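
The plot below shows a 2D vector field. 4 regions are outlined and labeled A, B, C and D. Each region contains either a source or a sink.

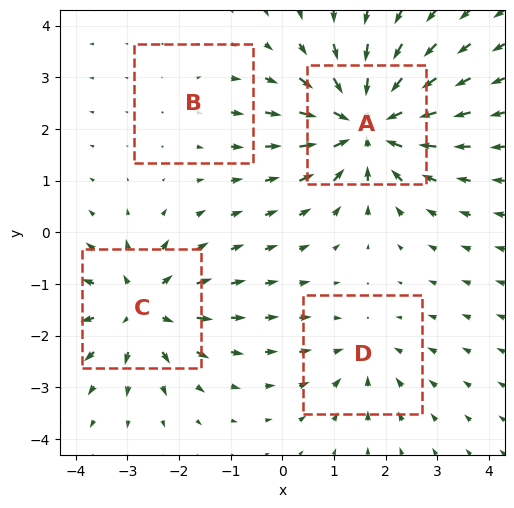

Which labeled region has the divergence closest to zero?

B

Divergence at each region's feature centre — A: about -8, B: about +2, C: about +6, D: about -3. Region B is closest to zero.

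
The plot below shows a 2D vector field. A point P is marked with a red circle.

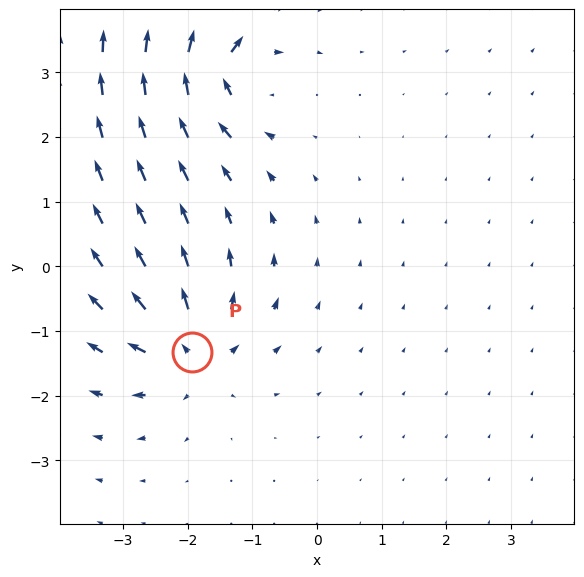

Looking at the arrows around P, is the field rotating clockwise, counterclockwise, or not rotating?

Near P at (-1.9, -1.3) the arrows show no circulation. The curl there is ≈0.

not rotating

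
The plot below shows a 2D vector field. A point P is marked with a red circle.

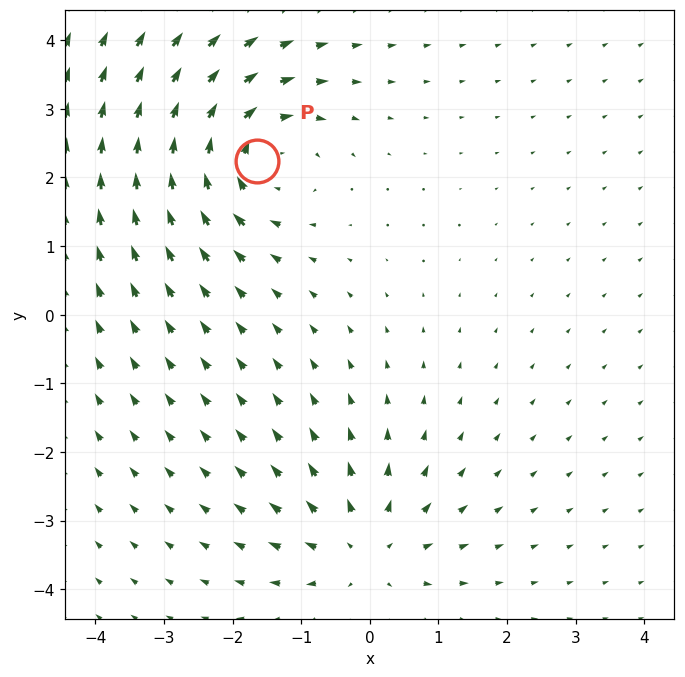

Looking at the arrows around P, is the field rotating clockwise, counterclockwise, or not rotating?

clockwise

Near P at (-1.6, 2.2) the arrows circulate clockwise. The curl (z-component) there is about -5; negative curl means clockwise rotation.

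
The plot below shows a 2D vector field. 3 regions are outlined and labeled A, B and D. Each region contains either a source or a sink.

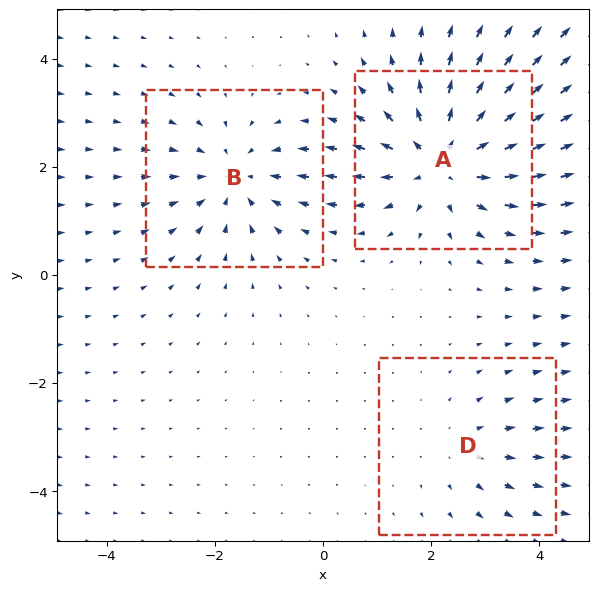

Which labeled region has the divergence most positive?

Divergence at each region's feature centre — A: about +4, B: about -3, D: about +2. Region A is most positive.

A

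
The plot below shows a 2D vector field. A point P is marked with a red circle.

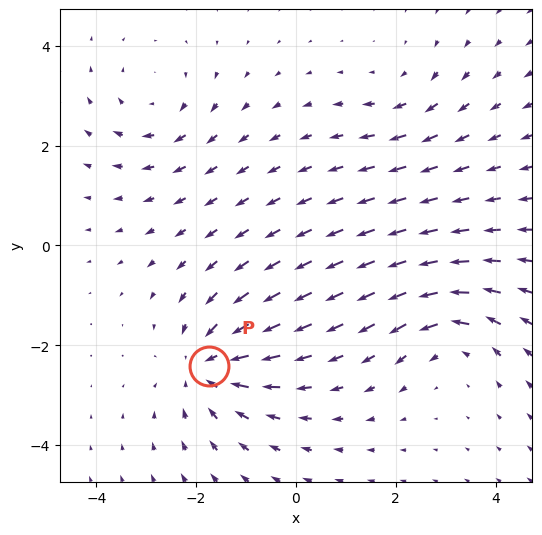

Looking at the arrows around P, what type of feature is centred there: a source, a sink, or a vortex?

sink

At P (-1.7, -2.4) the arrows converge inward. Divergence about -5, curl ≈0 — negative divergence with near-zero curl is a sink.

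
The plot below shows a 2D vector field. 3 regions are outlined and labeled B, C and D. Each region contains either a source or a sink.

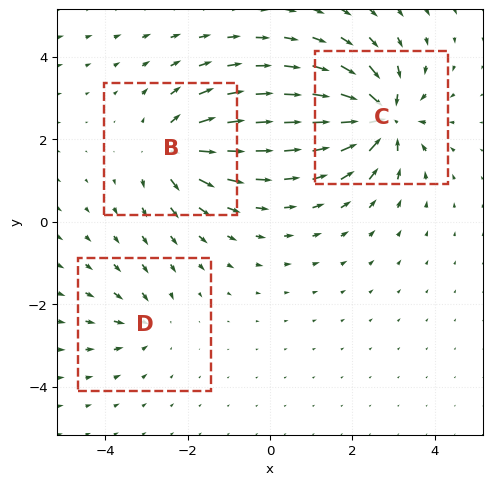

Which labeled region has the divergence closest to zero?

D

Divergence at each region's feature centre — B: about +4, C: about -6, D: about -2. Region D is closest to zero.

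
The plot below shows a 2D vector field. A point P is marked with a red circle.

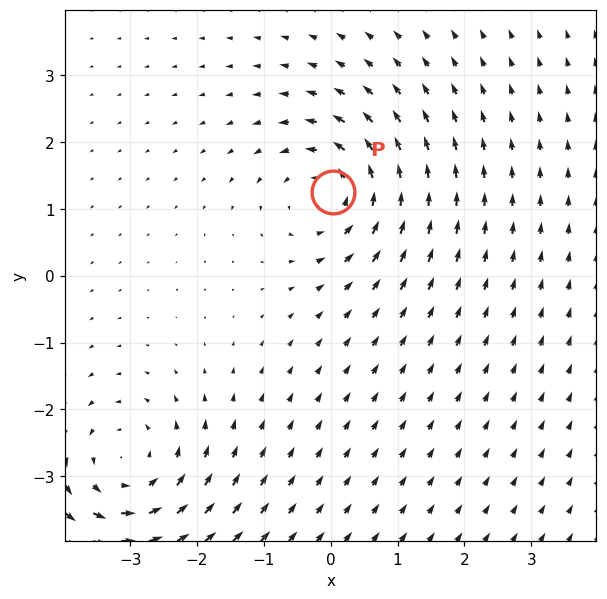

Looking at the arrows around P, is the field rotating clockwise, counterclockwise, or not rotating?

Near P at (0.0, 1.3) the arrows circulate counterclockwise. The curl (z-component) there is about +4; positive curl means counterclockwise rotation.

counterclockwise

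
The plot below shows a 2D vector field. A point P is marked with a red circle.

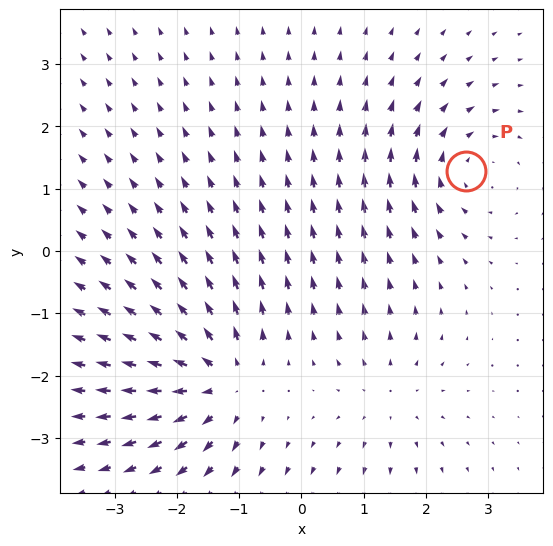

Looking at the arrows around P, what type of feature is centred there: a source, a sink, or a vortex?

At P (2.6, 1.3) the arrows circulate clockwise. Divergence ≈0, curl about -4 — near-zero divergence with nonzero curl is a vortex.

vortex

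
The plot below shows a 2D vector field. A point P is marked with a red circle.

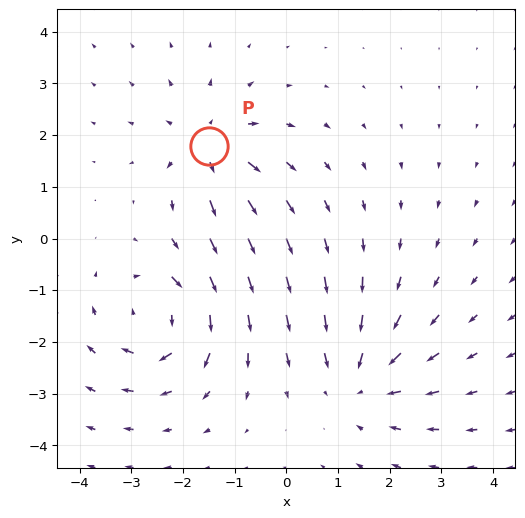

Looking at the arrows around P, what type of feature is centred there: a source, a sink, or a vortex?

At P (-1.5, 1.8) the arrows spread outward. Divergence about +4, curl ≈0 — positive divergence with near-zero curl is a source.

source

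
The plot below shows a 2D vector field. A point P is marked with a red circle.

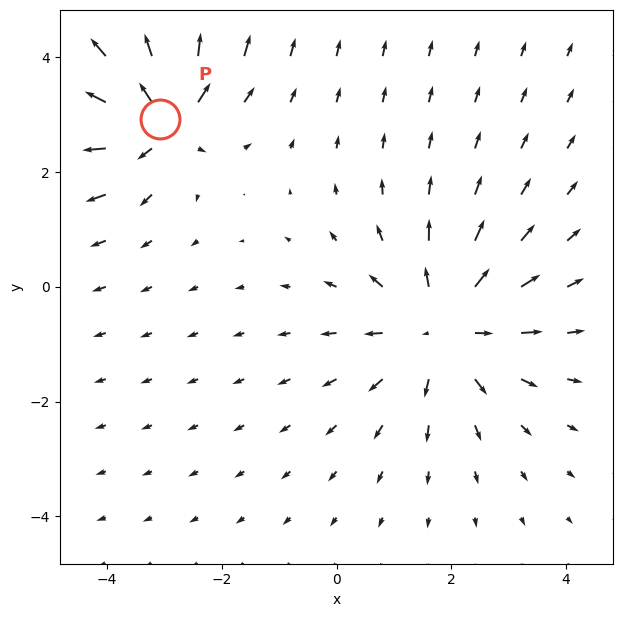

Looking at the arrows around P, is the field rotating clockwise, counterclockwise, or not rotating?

not rotating

Near P at (-3.1, 2.9) the arrows show no circulation. The curl there is ≈0.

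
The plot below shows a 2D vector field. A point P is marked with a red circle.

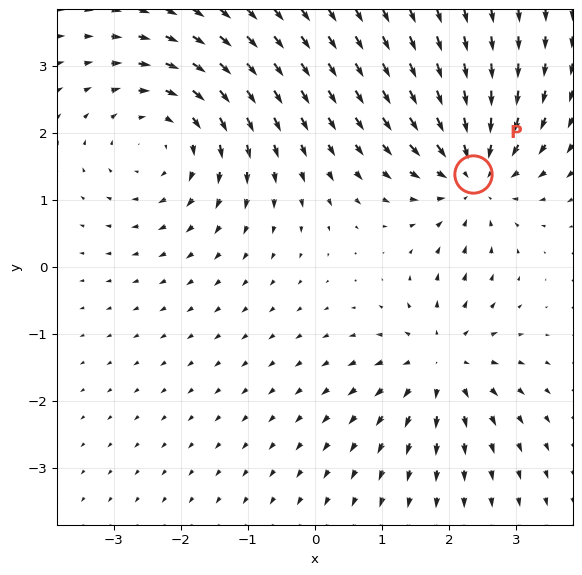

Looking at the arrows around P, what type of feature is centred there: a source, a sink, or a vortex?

At P (2.4, 1.4) the arrows converge inward. Divergence about -4, curl ≈0 — negative divergence with near-zero curl is a sink.

sink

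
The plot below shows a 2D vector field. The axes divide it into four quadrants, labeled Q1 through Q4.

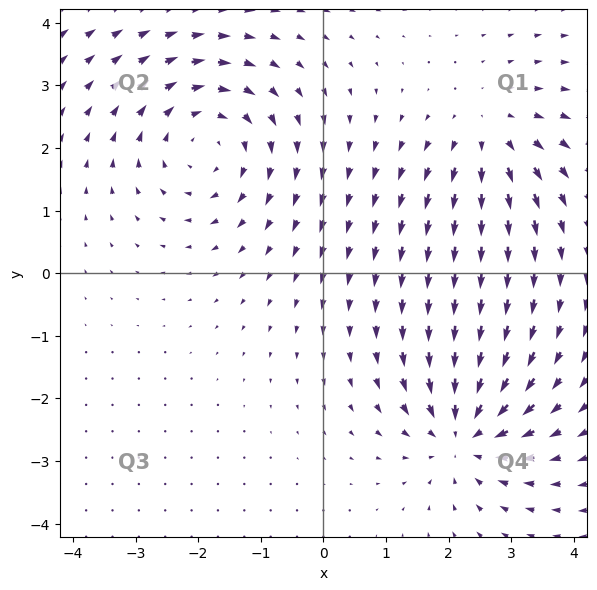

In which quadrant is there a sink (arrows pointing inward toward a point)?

The sink sits at approximately (2.2, -2.6), which lies in quadrant Q4. The divergence there is about -5, negative as expected for a sink.

Q4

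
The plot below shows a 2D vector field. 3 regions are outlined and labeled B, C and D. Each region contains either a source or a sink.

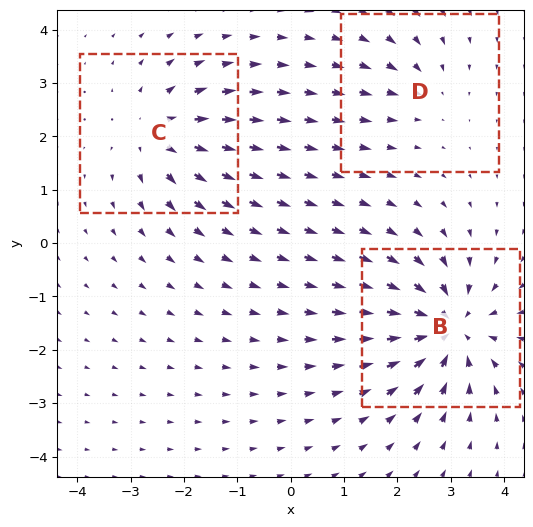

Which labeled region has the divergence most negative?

B

Divergence at each region's feature centre — B: about -6, C: about +4, D: about -2. Region B is most negative.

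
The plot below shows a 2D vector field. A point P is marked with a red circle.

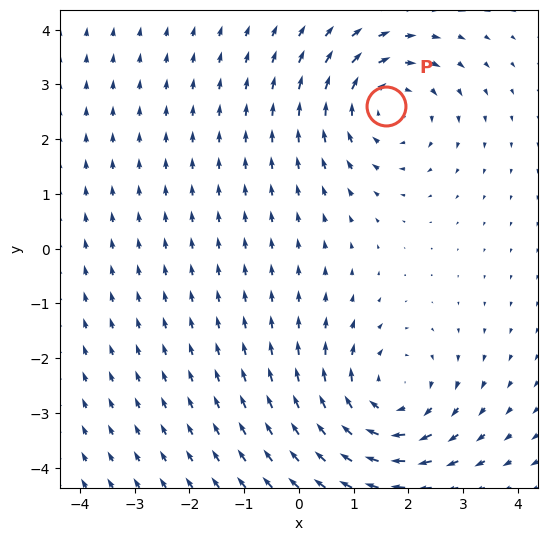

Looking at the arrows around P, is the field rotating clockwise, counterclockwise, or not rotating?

Near P at (1.6, 2.6) the arrows circulate clockwise. The curl (z-component) there is about -3; negative curl means clockwise rotation.

clockwise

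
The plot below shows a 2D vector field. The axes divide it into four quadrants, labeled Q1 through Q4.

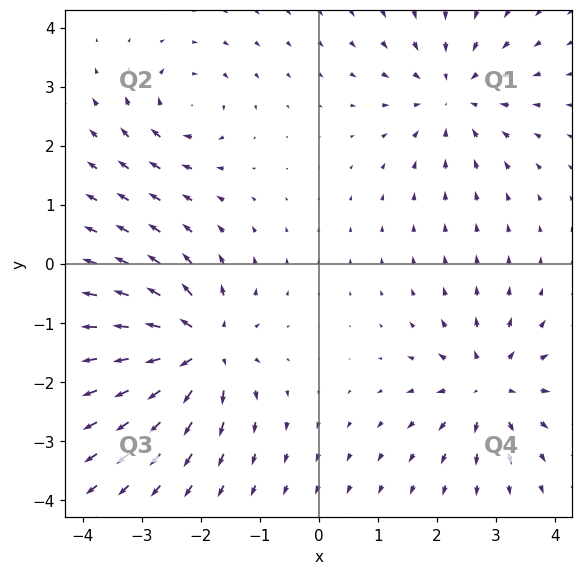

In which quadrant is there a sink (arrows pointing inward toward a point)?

The sink sits at approximately (2.3, 2.9), which lies in quadrant Q1. The divergence there is about -4, negative as expected for a sink.

Q1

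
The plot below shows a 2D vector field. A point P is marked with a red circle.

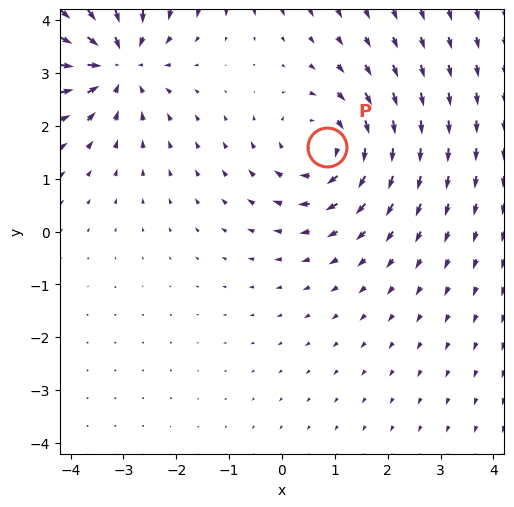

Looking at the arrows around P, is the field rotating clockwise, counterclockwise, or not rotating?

clockwise

Near P at (0.8, 1.6) the arrows circulate clockwise. The curl (z-component) there is about -3; negative curl means clockwise rotation.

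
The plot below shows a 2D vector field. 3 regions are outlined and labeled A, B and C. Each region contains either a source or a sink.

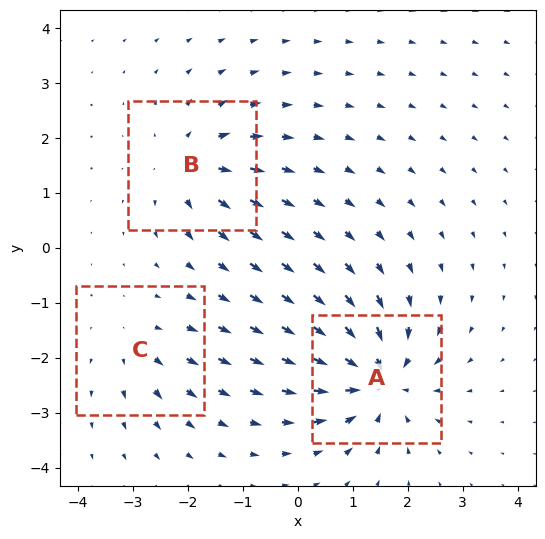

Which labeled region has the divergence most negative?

A

Divergence at each region's feature centre — A: about -6, B: about +4, C: about +2. Region A is most negative.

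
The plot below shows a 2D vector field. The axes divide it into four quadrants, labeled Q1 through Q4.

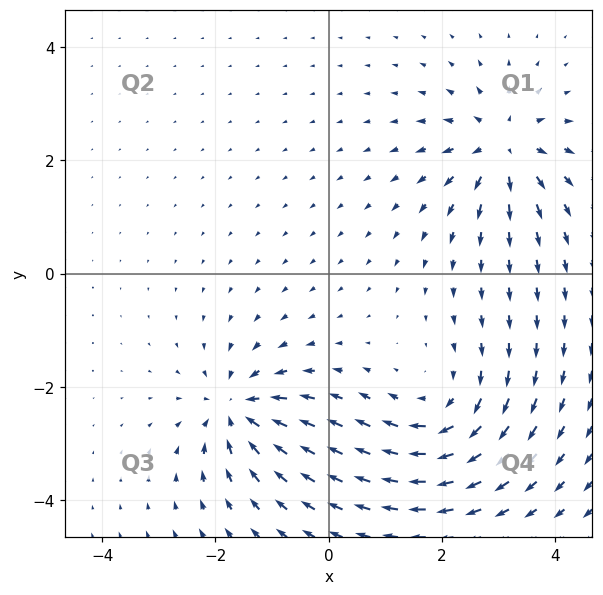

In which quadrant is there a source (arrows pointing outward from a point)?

Q1

The source sits at approximately (3.1, 2.2), which lies in quadrant Q1. The divergence there is about +6, positive as expected for a source.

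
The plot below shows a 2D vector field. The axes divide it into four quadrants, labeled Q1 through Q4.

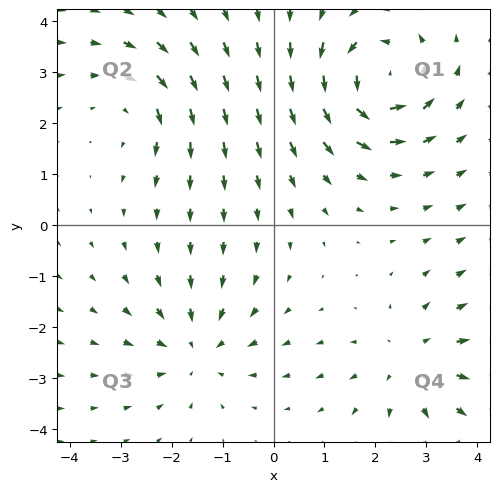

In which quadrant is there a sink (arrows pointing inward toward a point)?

Q3

The sink sits at approximately (-1.5, -2.4), which lies in quadrant Q3. The divergence there is about -4, negative as expected for a sink.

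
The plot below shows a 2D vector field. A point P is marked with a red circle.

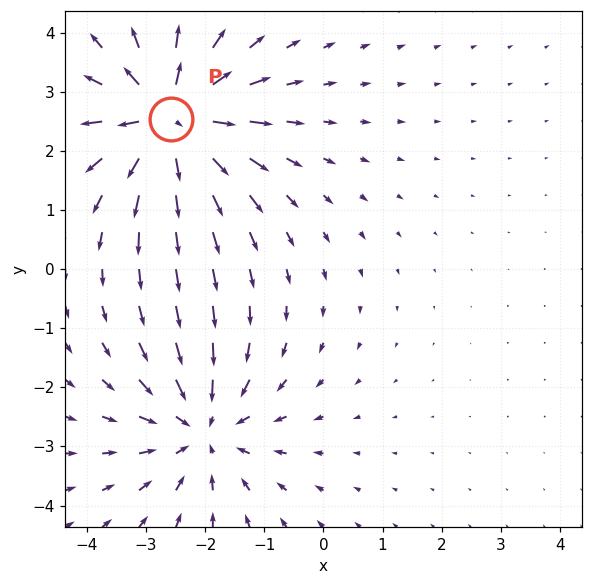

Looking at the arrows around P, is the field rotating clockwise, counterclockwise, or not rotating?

Near P at (-2.6, 2.5) the arrows show no circulation. The curl there is ≈0.

not rotating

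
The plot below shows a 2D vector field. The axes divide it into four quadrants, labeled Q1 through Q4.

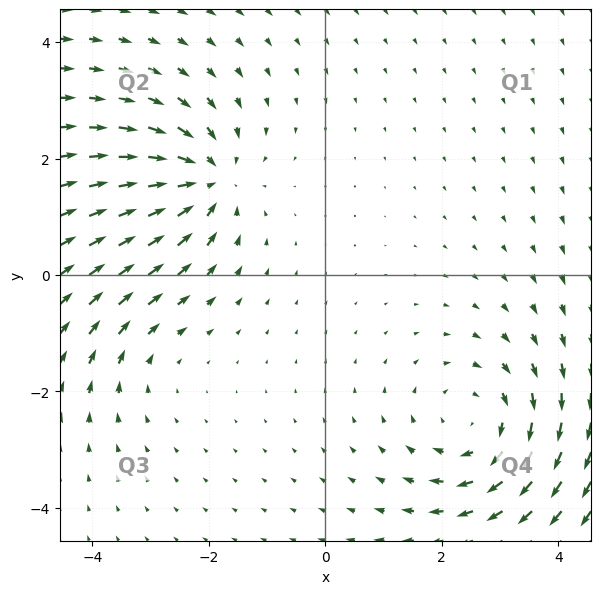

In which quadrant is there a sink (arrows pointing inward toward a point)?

Q2

The sink sits at approximately (-2.1, 1.6), which lies in quadrant Q2. The divergence there is about -5, negative as expected for a sink.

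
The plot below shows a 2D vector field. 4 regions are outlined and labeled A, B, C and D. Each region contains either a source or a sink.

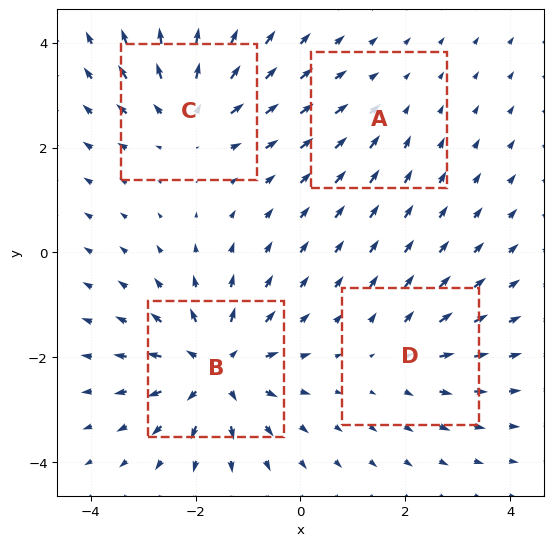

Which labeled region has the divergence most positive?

B

Divergence at each region's feature centre — A: about -2, B: about +7, C: about +5, D: about +3. Region B is most positive.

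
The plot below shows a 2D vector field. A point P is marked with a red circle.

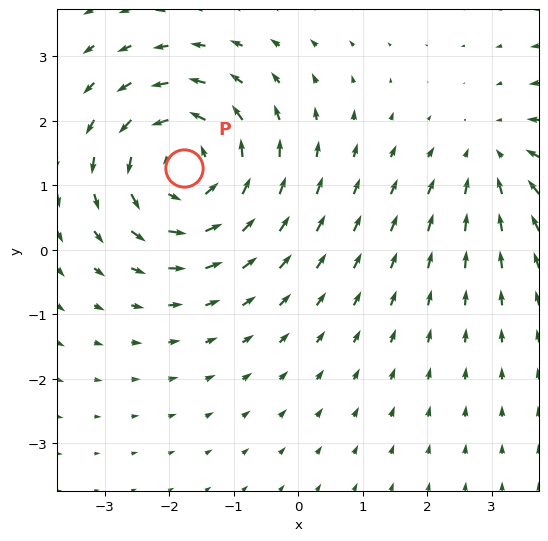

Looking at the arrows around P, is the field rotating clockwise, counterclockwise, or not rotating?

Near P at (-1.8, 1.3) the arrows circulate counterclockwise. The curl (z-component) there is about +5; positive curl means counterclockwise rotation.

counterclockwise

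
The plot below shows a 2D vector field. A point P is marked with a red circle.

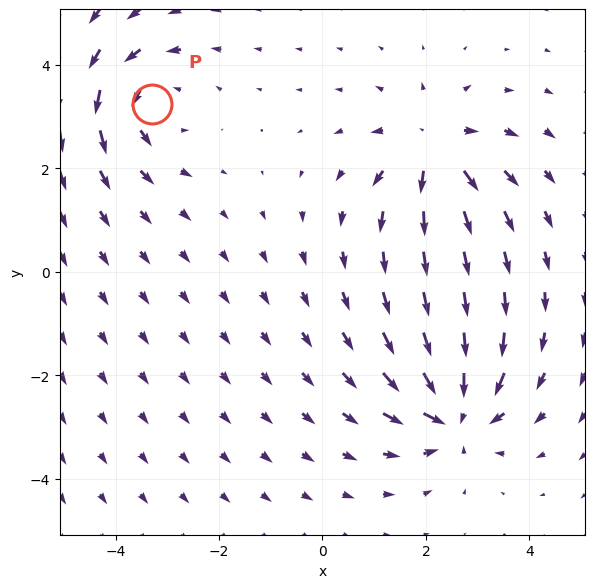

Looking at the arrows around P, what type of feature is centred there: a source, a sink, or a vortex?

At P (-3.3, 3.2) the arrows circulate counterclockwise. Divergence ≈0, curl about +3 — near-zero divergence with nonzero curl is a vortex.

vortex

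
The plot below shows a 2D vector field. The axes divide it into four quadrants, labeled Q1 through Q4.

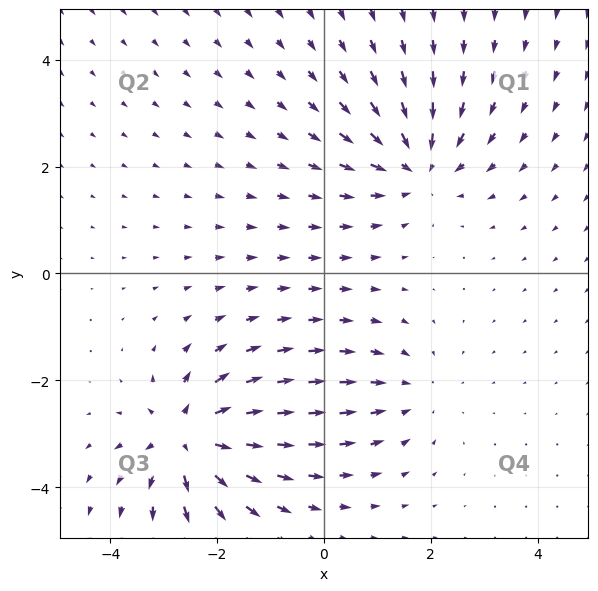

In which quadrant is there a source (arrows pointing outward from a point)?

The source sits at approximately (-2.5, -3.1), which lies in quadrant Q3. The divergence there is about +7, positive as expected for a source.

Q3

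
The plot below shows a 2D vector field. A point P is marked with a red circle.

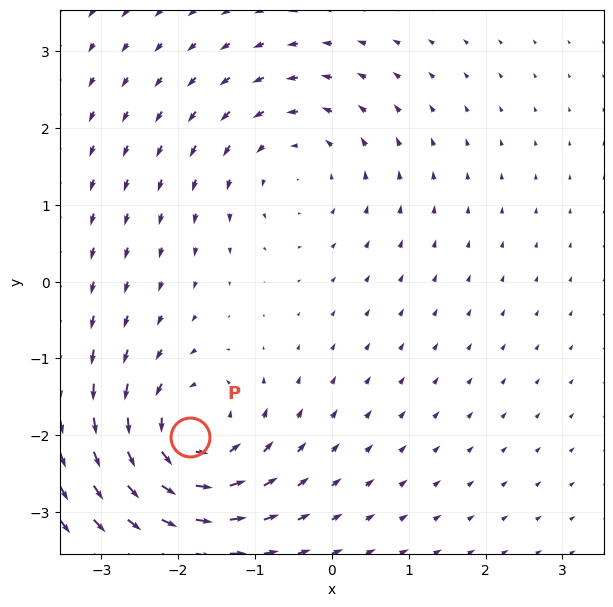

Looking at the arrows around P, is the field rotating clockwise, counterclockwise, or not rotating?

counterclockwise

Near P at (-1.9, -2.0) the arrows circulate counterclockwise. The curl (z-component) there is about +6; positive curl means counterclockwise rotation.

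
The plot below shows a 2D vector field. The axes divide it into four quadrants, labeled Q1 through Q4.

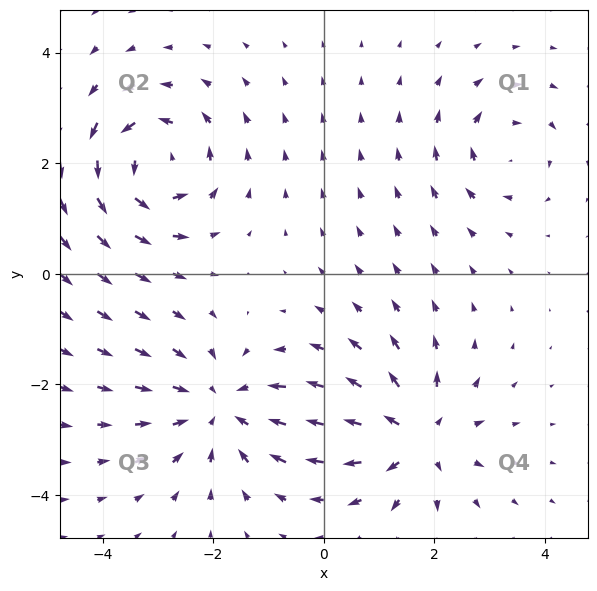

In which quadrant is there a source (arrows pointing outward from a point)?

The source sits at approximately (1.6, -2.9), which lies in quadrant Q4. The divergence there is about +5, positive as expected for a source.

Q4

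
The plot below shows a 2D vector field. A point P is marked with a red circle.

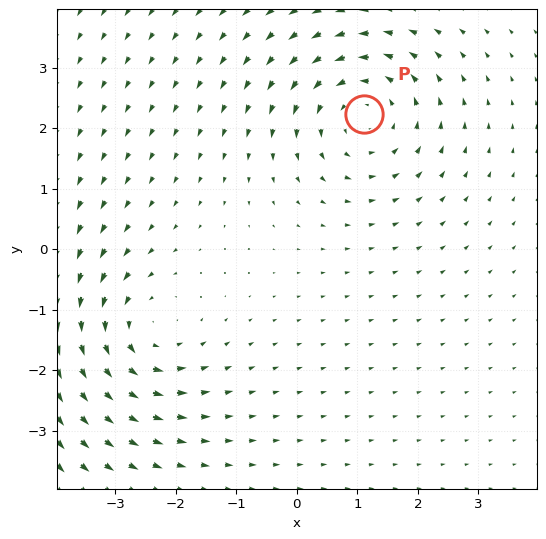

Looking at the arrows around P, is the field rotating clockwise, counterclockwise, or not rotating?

Near P at (1.1, 2.2) the arrows circulate counterclockwise. The curl (z-component) there is about +4; positive curl means counterclockwise rotation.

counterclockwise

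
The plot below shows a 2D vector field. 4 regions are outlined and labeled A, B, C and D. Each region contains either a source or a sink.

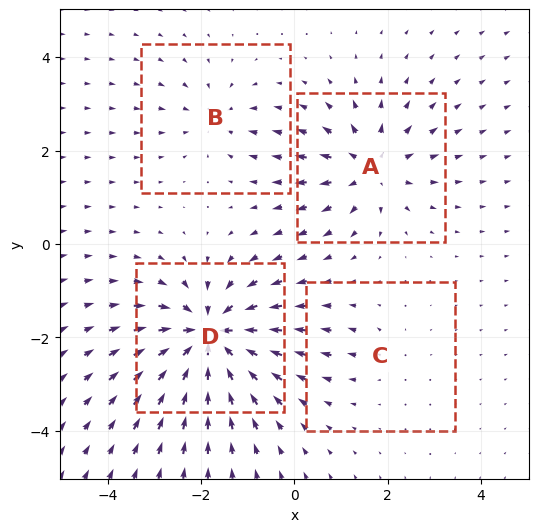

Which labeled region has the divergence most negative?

Divergence at each region's feature centre — A: about +5, B: about -3, C: about +2, D: about -8. Region D is most negative.

D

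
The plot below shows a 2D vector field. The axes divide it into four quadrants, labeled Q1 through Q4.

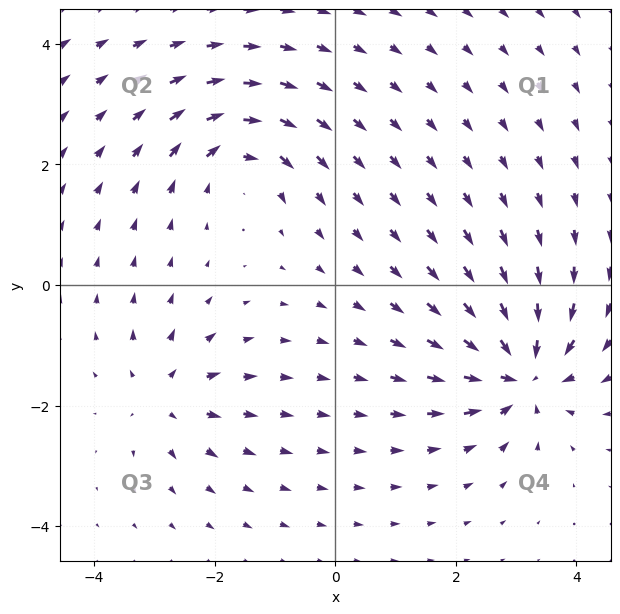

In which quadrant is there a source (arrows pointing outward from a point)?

Q3

The source sits at approximately (-2.8, -1.8), which lies in quadrant Q3. The divergence there is about +4, positive as expected for a source.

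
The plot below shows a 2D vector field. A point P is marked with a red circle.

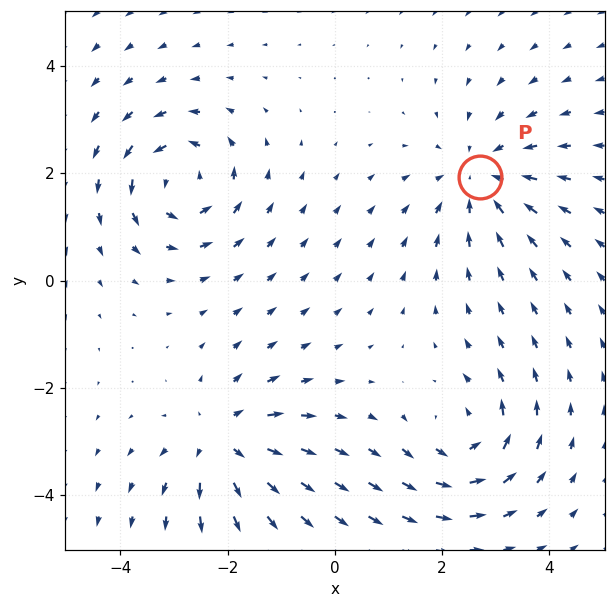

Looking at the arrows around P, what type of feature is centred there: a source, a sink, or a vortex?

sink

At P (2.7, 1.9) the arrows converge inward. Divergence about -4, curl ≈0 — negative divergence with near-zero curl is a sink.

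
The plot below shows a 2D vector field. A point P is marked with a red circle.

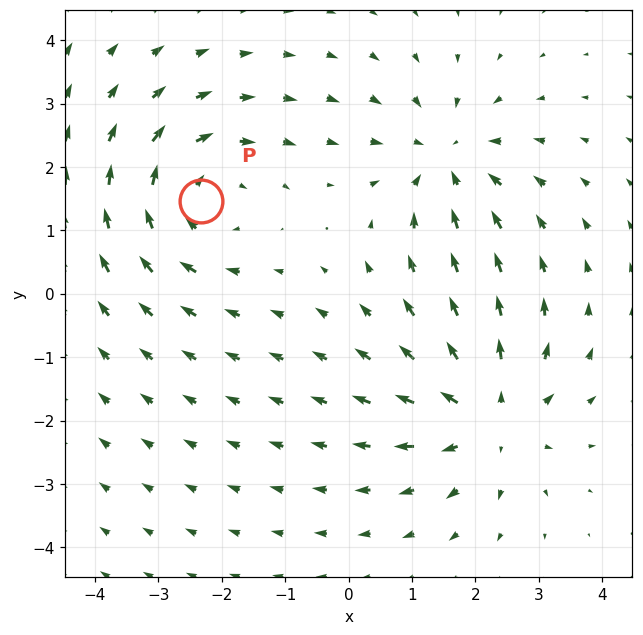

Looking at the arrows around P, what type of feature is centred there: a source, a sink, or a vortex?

At P (-2.3, 1.5) the arrows circulate clockwise. Divergence ≈0, curl about -3 — near-zero divergence with nonzero curl is a vortex.

vortex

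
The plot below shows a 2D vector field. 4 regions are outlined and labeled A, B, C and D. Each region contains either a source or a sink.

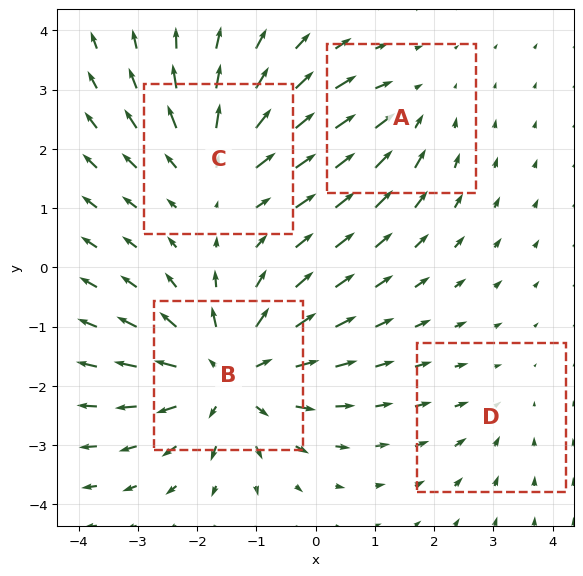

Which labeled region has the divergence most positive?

Divergence at each region's feature centre — A: about -3, B: about +6, C: about +4, D: about -2. Region B is most positive.

B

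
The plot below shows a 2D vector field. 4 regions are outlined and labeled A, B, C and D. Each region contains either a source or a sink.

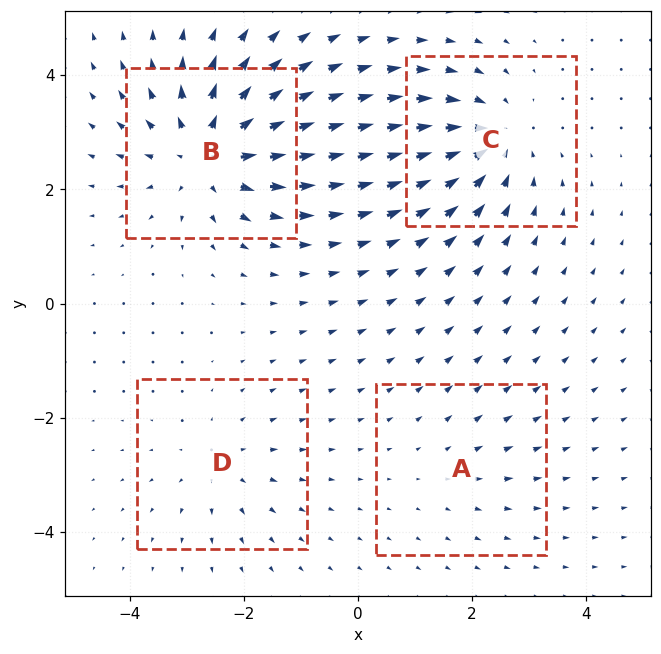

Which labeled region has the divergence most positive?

B

Divergence at each region's feature centre — A: about +2, B: about +6, C: about -5, D: about +3. Region B is most positive.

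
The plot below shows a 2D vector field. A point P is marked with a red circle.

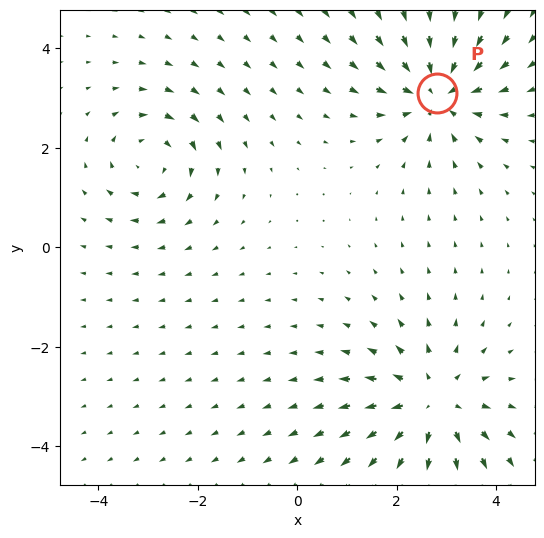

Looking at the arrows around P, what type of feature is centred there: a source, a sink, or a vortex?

sink

At P (2.8, 3.1) the arrows converge inward. Divergence about -5, curl ≈0 — negative divergence with near-zero curl is a sink.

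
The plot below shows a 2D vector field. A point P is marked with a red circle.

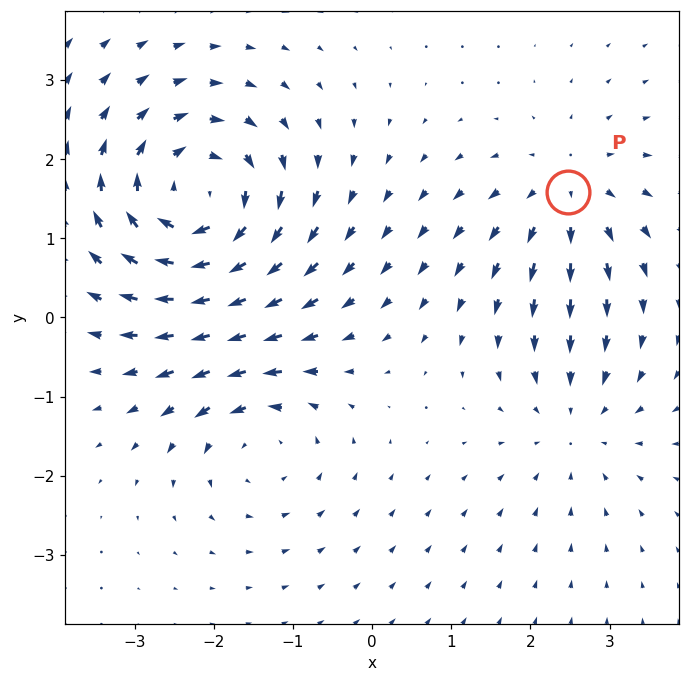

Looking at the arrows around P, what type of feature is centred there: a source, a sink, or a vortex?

source

At P (2.5, 1.6) the arrows spread outward. Divergence about +3, curl ≈0 — positive divergence with near-zero curl is a source.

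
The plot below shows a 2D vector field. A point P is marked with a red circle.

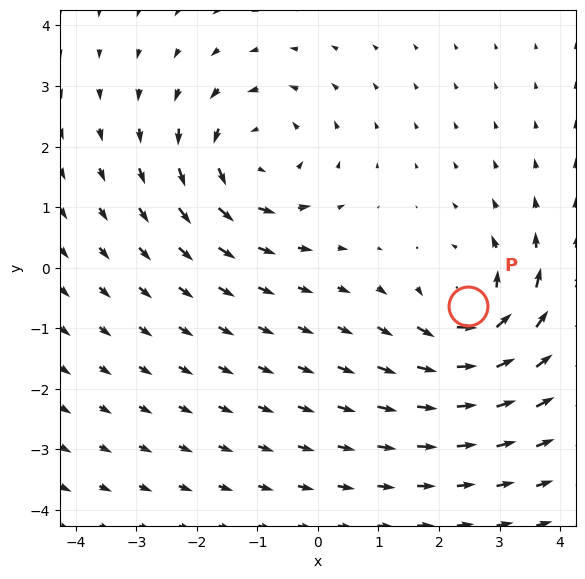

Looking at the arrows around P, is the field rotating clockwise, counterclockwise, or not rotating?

Near P at (2.5, -0.6) the arrows circulate counterclockwise. The curl (z-component) there is about +5; positive curl means counterclockwise rotation.

counterclockwise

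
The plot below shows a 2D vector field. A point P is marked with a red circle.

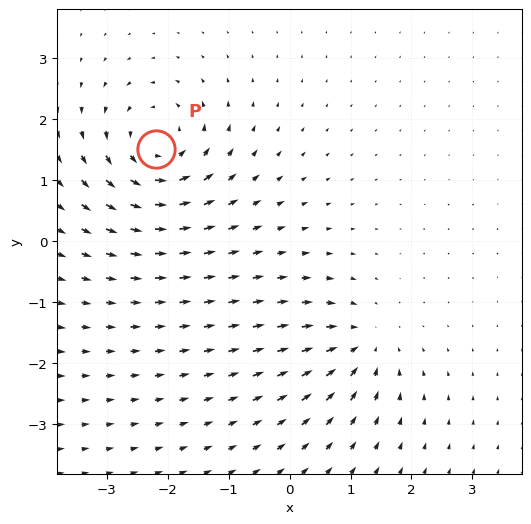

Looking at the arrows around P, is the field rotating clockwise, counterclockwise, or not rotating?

Near P at (-2.2, 1.5) the arrows circulate counterclockwise. The curl (z-component) there is about +5; positive curl means counterclockwise rotation.

counterclockwise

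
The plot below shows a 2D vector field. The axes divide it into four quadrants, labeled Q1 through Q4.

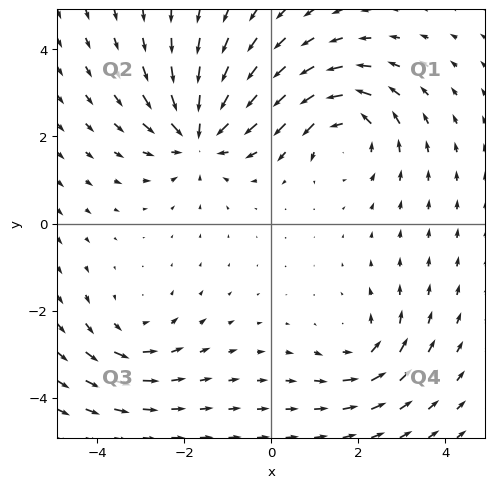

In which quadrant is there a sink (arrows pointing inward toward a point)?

The sink sits at approximately (-1.6, 2.0), which lies in quadrant Q2. The divergence there is about -5, negative as expected for a sink.

Q2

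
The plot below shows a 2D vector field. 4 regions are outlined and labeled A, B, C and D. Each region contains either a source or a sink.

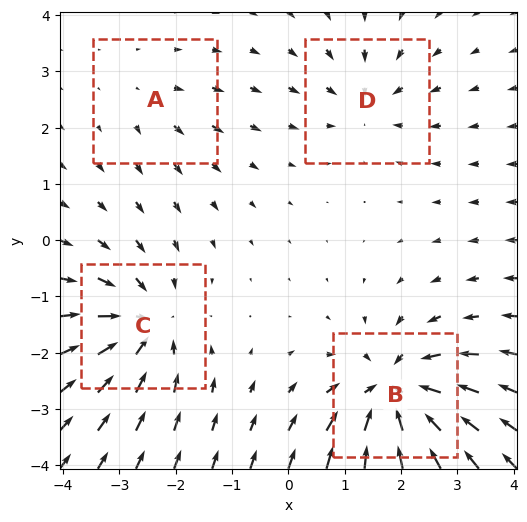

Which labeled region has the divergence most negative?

Divergence at each region's feature centre — A: about +2, B: about -8, C: about -6, D: about -4. Region B is most negative.

B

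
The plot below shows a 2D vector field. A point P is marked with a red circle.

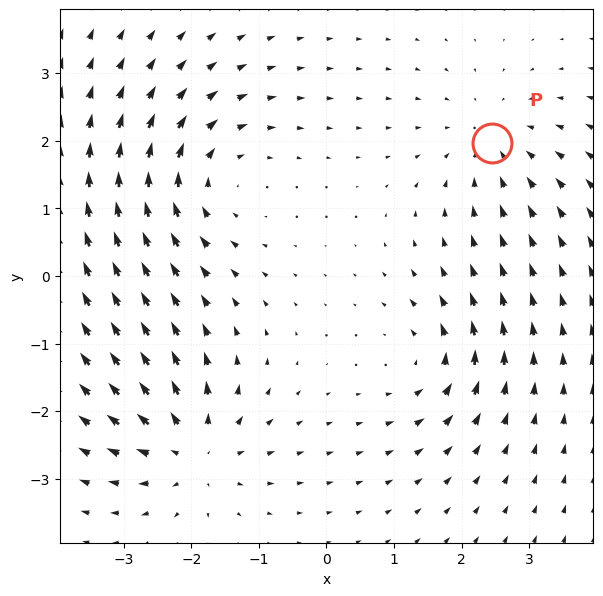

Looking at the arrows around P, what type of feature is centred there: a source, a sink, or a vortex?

sink

At P (2.4, 2.0) the arrows converge inward. Divergence about -3, curl ≈0 — negative divergence with near-zero curl is a sink.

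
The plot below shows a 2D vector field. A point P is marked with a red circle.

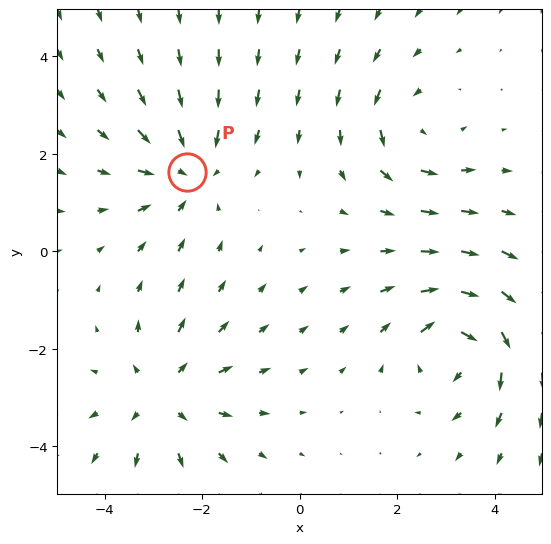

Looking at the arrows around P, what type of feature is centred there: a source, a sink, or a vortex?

At P (-2.3, 1.6) the arrows converge inward. Divergence about -3, curl ≈0 — negative divergence with near-zero curl is a sink.

sink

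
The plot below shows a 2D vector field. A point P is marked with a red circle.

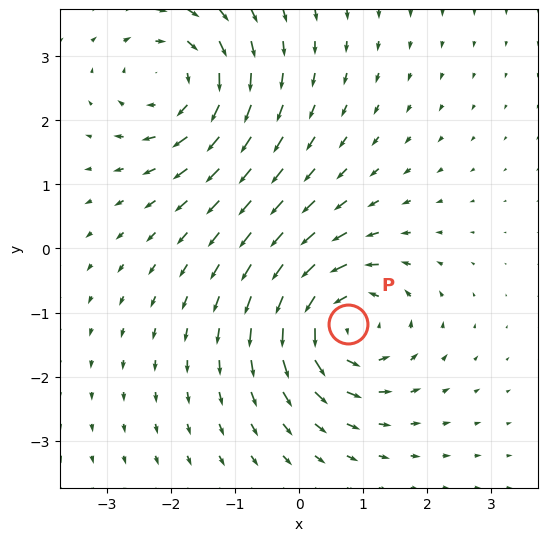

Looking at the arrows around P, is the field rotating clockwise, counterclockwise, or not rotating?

Near P at (0.8, -1.2) the arrows circulate counterclockwise. The curl (z-component) there is about +4; positive curl means counterclockwise rotation.

counterclockwise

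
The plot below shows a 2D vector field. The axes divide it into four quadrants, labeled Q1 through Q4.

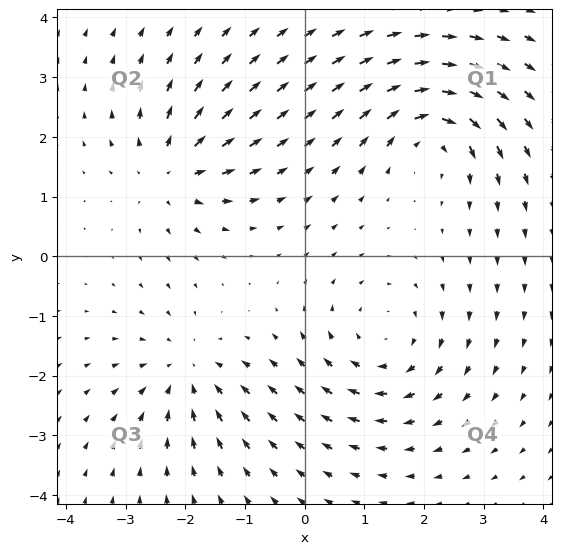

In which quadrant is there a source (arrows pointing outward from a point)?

Q2

The source sits at approximately (-2.2, 1.4), which lies in quadrant Q2. The divergence there is about +5, positive as expected for a source.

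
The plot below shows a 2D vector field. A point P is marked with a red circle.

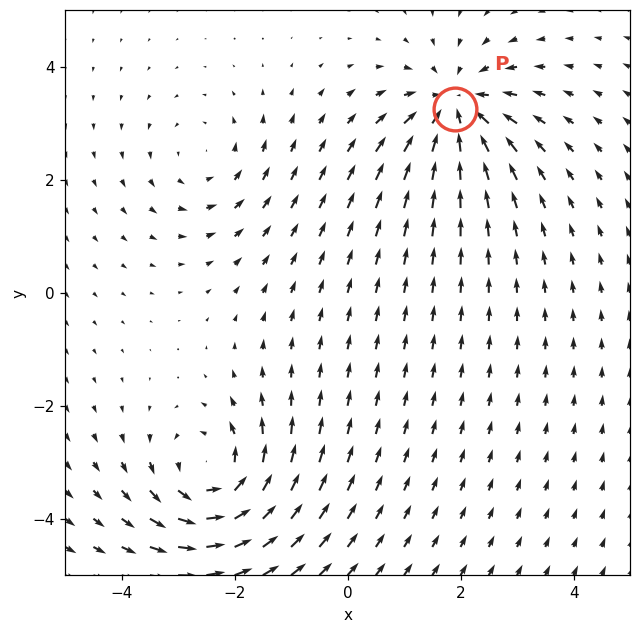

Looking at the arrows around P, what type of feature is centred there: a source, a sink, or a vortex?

At P (1.9, 3.3) the arrows converge inward. Divergence about -5, curl ≈0 — negative divergence with near-zero curl is a sink.

sink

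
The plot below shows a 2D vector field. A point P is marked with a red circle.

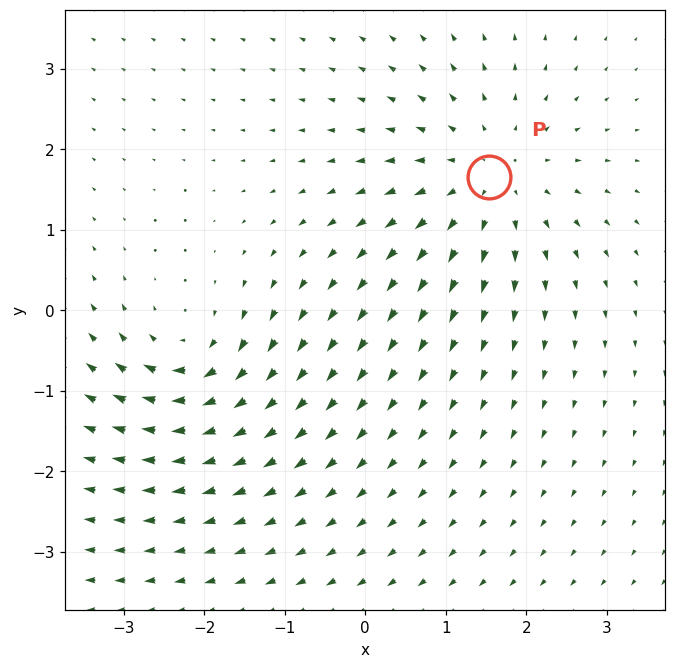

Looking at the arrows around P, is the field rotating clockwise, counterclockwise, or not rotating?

Near P at (1.5, 1.7) the arrows show no circulation. The curl there is ≈0.

not rotating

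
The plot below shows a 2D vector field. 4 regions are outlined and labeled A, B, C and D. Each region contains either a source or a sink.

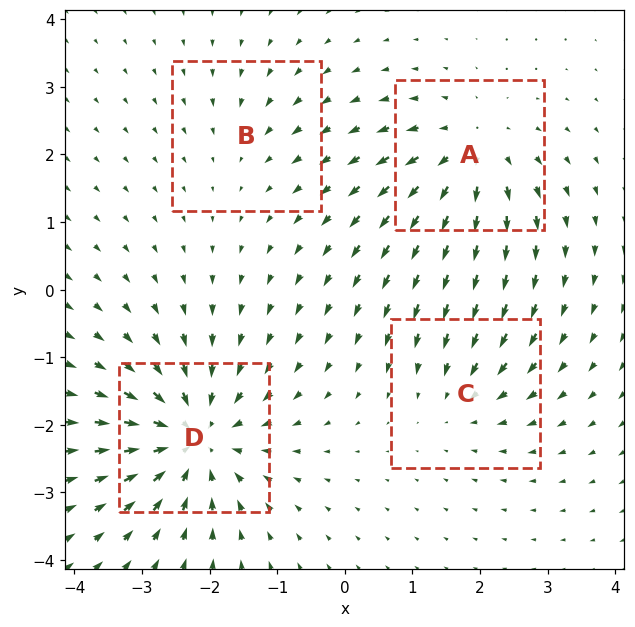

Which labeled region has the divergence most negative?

Divergence at each region's feature centre — A: about +5, B: about -2, C: about -3, D: about -7. Region D is most negative.

D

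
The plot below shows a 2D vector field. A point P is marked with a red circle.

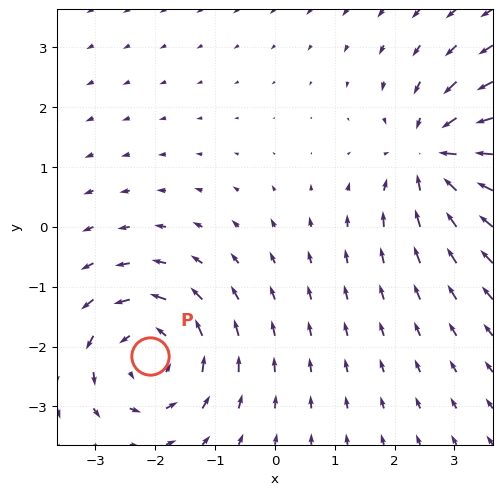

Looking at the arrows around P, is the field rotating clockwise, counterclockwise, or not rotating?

Near P at (-2.1, -2.1) the arrows circulate counterclockwise. The curl (z-component) there is about +5; positive curl means counterclockwise rotation.

counterclockwise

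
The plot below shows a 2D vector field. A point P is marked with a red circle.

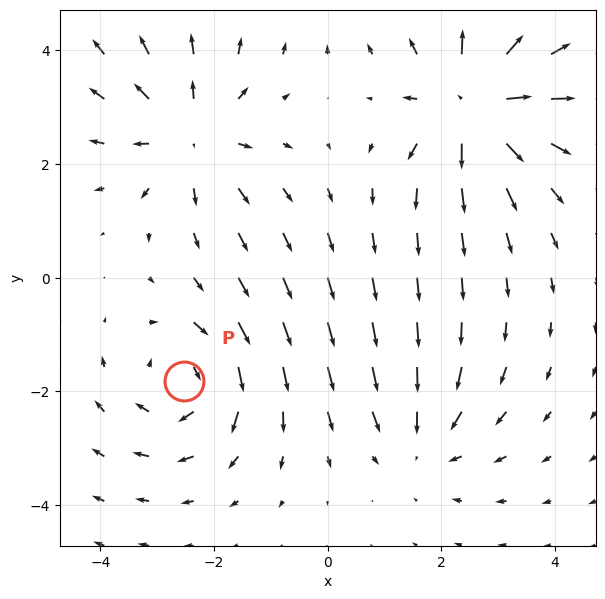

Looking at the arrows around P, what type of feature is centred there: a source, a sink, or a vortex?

vortex

At P (-2.5, -1.8) the arrows circulate clockwise. Divergence ≈0, curl about -4 — near-zero divergence with nonzero curl is a vortex.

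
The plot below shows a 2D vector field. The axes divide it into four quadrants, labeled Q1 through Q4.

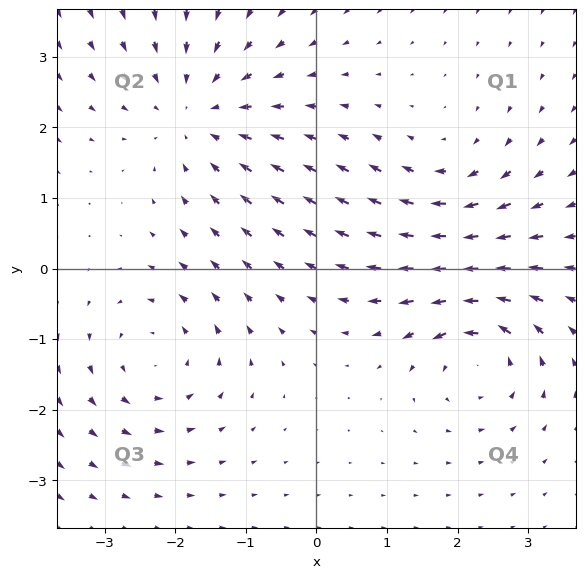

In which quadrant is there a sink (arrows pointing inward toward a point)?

Q2

The sink sits at approximately (-1.7, 2.2), which lies in quadrant Q2. The divergence there is about -4, negative as expected for a sink.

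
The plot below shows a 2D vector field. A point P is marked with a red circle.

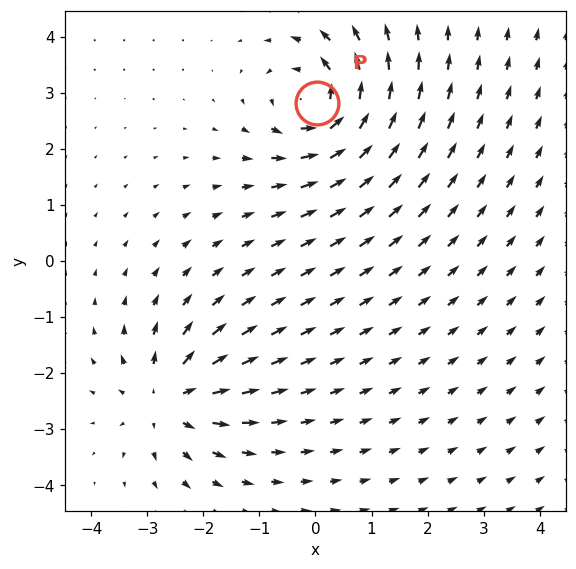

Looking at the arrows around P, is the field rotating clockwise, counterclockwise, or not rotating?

counterclockwise

Near P at (0.0, 2.8) the arrows circulate counterclockwise. The curl (z-component) there is about +6; positive curl means counterclockwise rotation.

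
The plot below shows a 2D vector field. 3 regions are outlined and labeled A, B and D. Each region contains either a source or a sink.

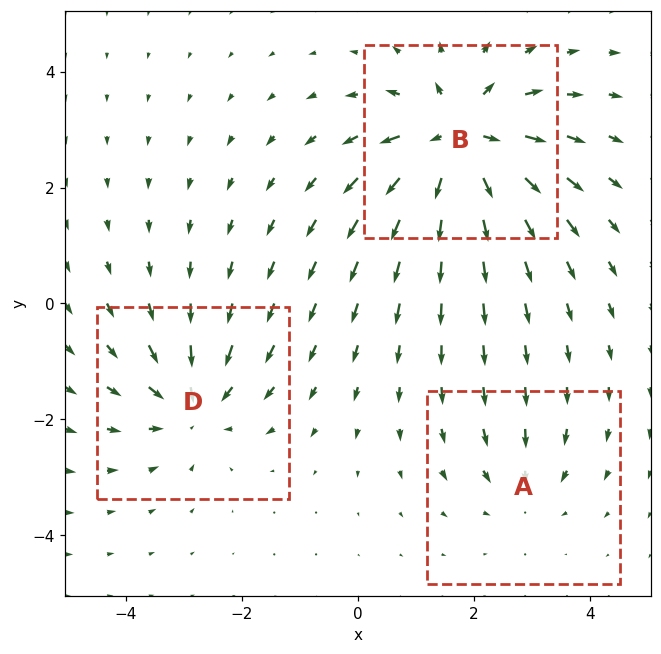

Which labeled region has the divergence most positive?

B

Divergence at each region's feature centre — A: about -2, B: about +5, D: about -3. Region B is most positive.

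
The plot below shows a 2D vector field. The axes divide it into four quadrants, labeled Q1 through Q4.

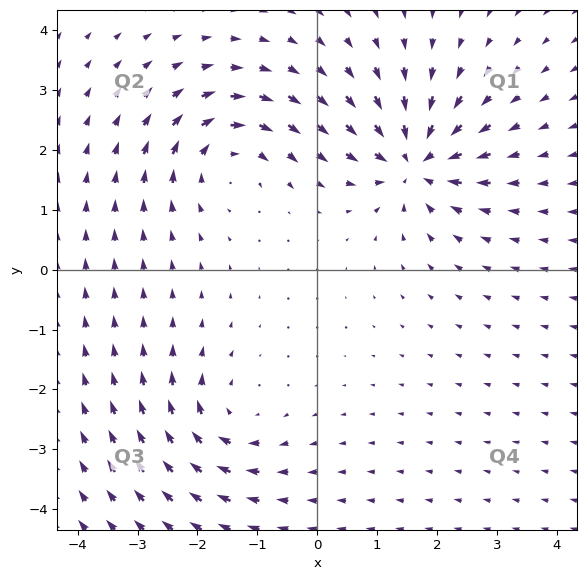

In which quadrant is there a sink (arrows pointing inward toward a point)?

Q1

The sink sits at approximately (1.6, 1.8), which lies in quadrant Q1. The divergence there is about -7, negative as expected for a sink.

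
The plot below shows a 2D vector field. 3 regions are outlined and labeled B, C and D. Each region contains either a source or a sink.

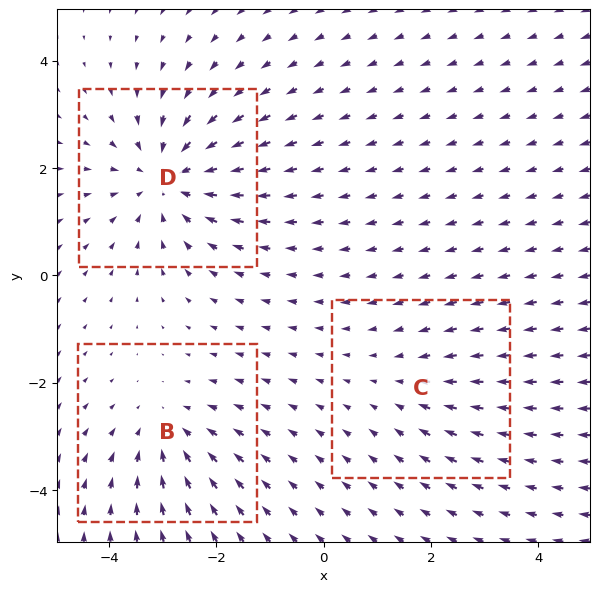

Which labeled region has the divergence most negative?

D

Divergence at each region's feature centre — B: about -3, C: about -2, D: about -4. Region D is most negative.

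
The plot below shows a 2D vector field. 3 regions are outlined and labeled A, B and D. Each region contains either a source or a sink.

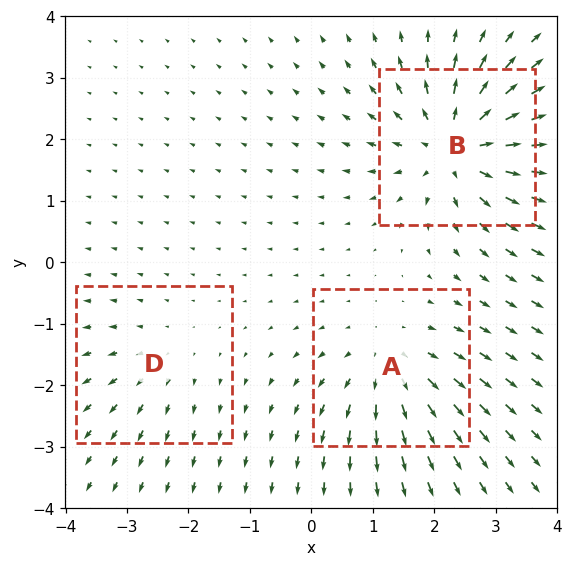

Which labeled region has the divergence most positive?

Divergence at each region's feature centre — A: about +4, B: about +6, D: about +2. Region B is most positive.

B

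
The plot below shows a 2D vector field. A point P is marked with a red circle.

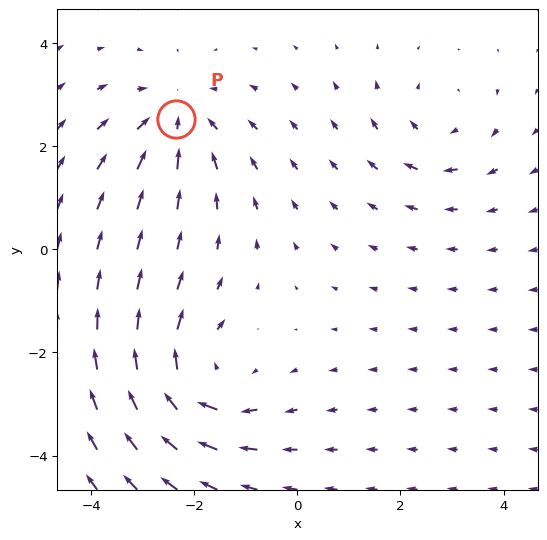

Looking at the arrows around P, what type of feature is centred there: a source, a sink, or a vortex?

At P (-2.3, 2.5) the arrows converge inward. Divergence about -4, curl ≈0 — negative divergence with near-zero curl is a sink.

sink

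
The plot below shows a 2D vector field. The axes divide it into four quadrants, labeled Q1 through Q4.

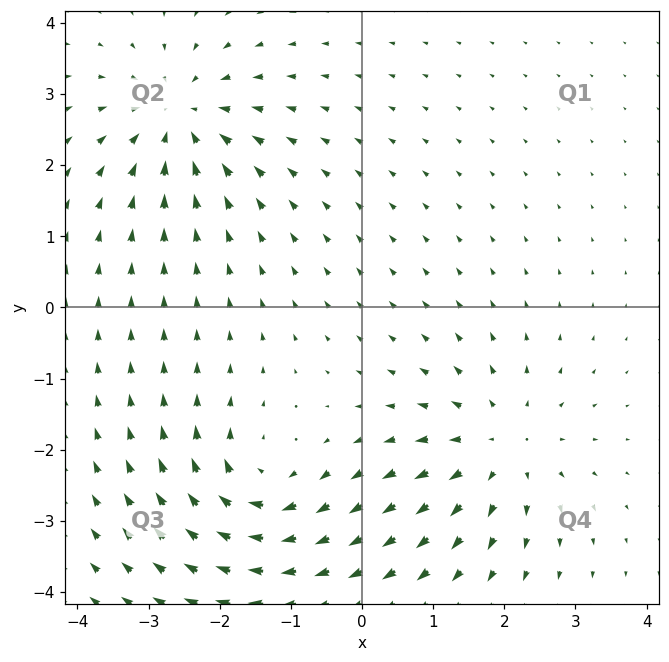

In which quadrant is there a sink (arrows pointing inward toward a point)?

Q2

The sink sits at approximately (-2.6, 2.7), which lies in quadrant Q2. The divergence there is about -5, negative as expected for a sink.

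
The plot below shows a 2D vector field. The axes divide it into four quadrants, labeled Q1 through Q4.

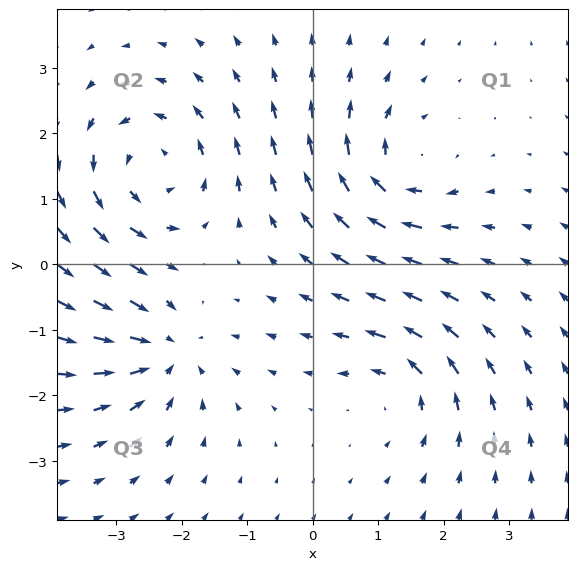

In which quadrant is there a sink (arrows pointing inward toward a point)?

The sink sits at approximately (-2.2, -1.4), which lies in quadrant Q3. The divergence there is about -5, negative as expected for a sink.

Q3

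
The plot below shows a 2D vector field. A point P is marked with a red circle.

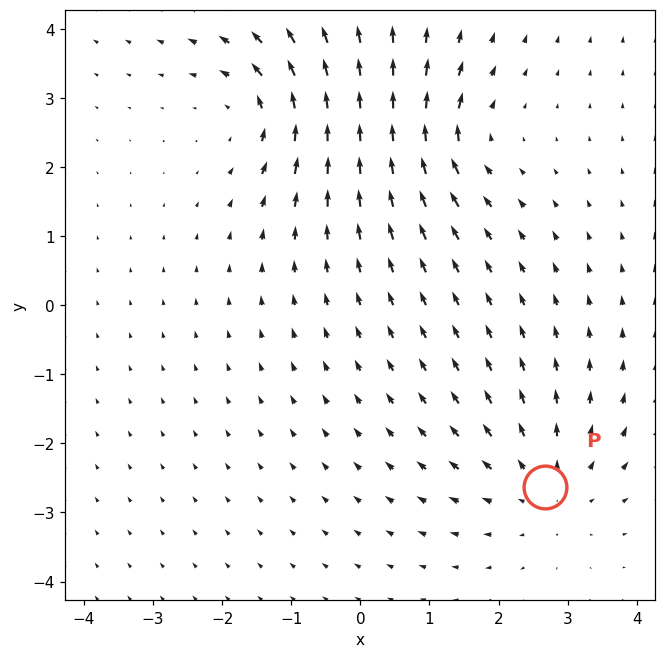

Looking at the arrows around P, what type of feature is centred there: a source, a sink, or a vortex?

At P (2.7, -2.6) the arrows spread outward. Divergence about +3, curl ≈0 — positive divergence with near-zero curl is a source.

source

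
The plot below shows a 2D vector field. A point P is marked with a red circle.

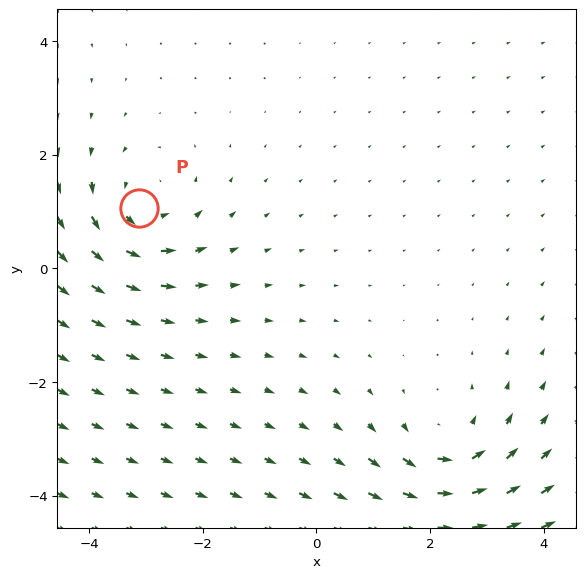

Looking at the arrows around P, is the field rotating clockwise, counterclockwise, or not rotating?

Near P at (-3.1, 1.1) the arrows circulate counterclockwise. The curl (z-component) there is about +3; positive curl means counterclockwise rotation.

counterclockwise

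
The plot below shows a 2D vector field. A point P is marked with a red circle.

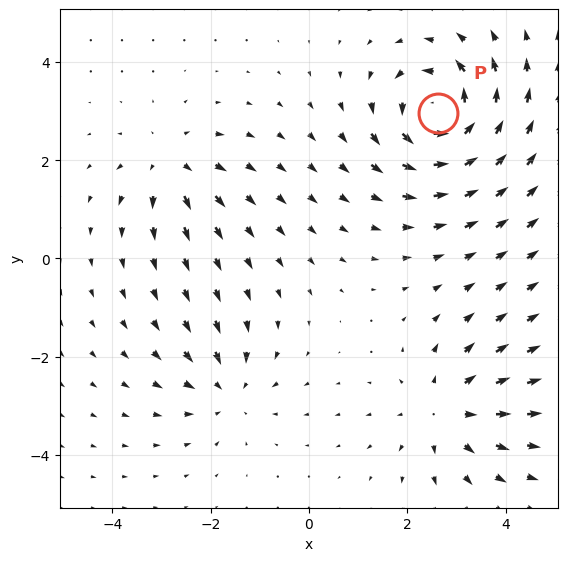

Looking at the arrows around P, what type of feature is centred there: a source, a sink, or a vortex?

At P (2.6, 3.0) the arrows circulate counterclockwise. Divergence ≈0, curl about +6 — near-zero divergence with nonzero curl is a vortex.

vortex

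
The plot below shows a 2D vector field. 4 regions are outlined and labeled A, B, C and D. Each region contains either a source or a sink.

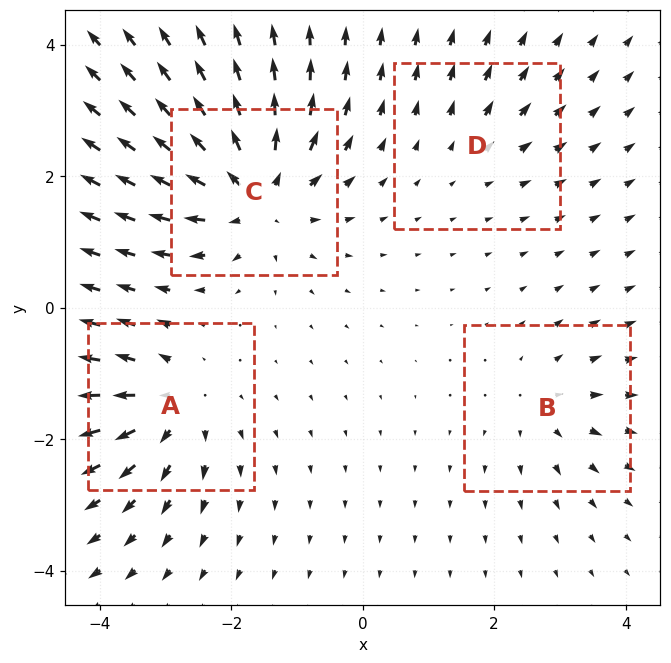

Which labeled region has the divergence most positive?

Divergence at each region's feature centre — A: about +6, B: about +4, C: about +8, D: about +2. Region C is most positive.

C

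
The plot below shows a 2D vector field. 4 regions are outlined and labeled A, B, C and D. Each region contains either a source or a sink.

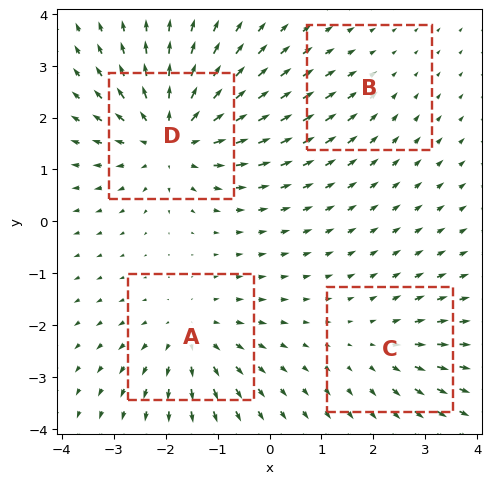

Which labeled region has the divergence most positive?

Divergence at each region's feature centre — A: about +4, B: about -2, C: about +3, D: about +7. Region D is most positive.

D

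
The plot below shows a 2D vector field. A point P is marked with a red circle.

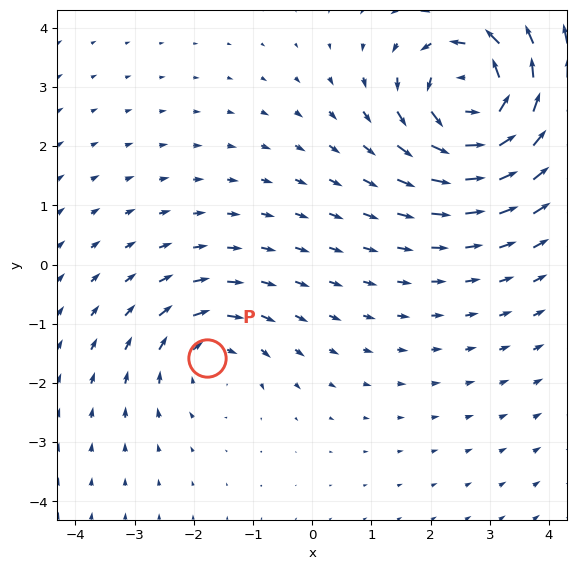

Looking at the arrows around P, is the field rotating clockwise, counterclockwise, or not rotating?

clockwise

Near P at (-1.8, -1.6) the arrows circulate clockwise. The curl (z-component) there is about -3; negative curl means clockwise rotation.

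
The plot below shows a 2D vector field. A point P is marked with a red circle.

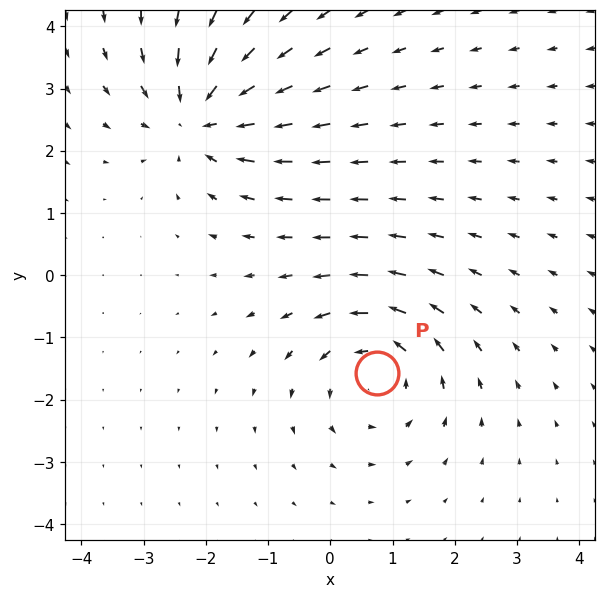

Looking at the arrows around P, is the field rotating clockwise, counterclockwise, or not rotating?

Near P at (0.8, -1.6) the arrows circulate counterclockwise. The curl (z-component) there is about +5; positive curl means counterclockwise rotation.

counterclockwise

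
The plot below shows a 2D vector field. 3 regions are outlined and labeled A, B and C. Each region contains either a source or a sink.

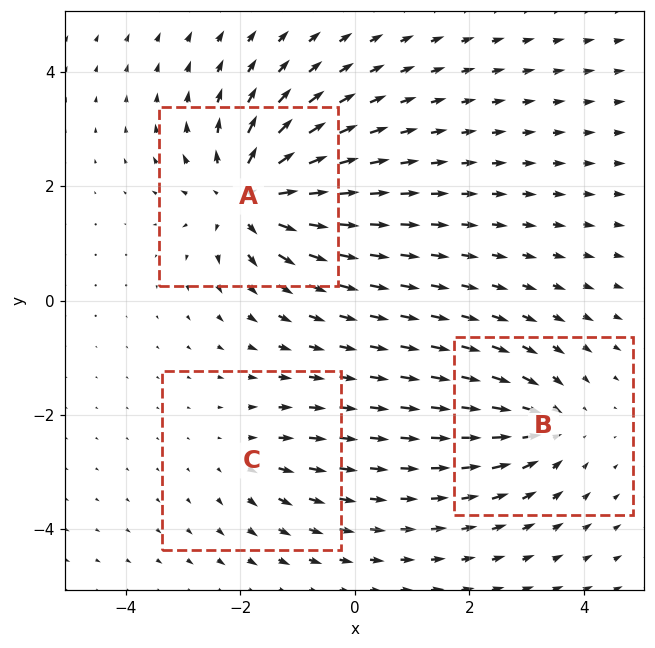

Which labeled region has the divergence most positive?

Divergence at each region's feature centre — A: about +6, B: about -4, C: about +2. Region A is most positive.

A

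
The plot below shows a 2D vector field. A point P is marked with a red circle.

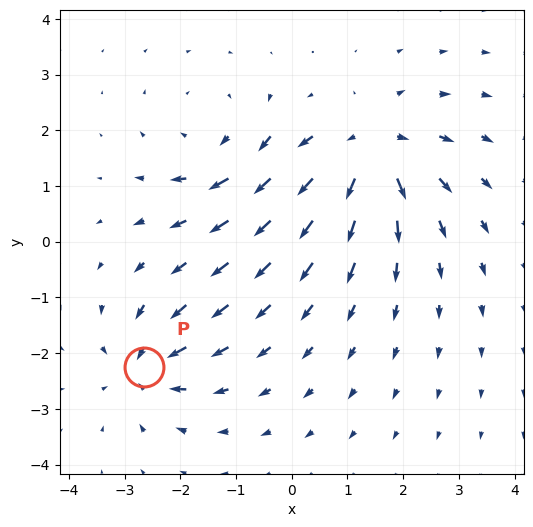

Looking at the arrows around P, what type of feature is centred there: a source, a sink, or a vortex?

At P (-2.7, -2.2) the arrows converge inward. Divergence about -5, curl ≈0 — negative divergence with near-zero curl is a sink.

sink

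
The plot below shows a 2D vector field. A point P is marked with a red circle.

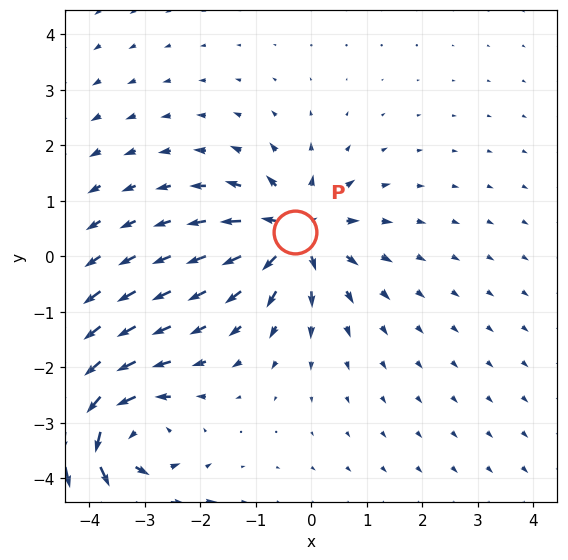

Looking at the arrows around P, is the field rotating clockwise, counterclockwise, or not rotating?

Near P at (-0.3, 0.4) the arrows show no circulation. The curl there is ≈0.

not rotating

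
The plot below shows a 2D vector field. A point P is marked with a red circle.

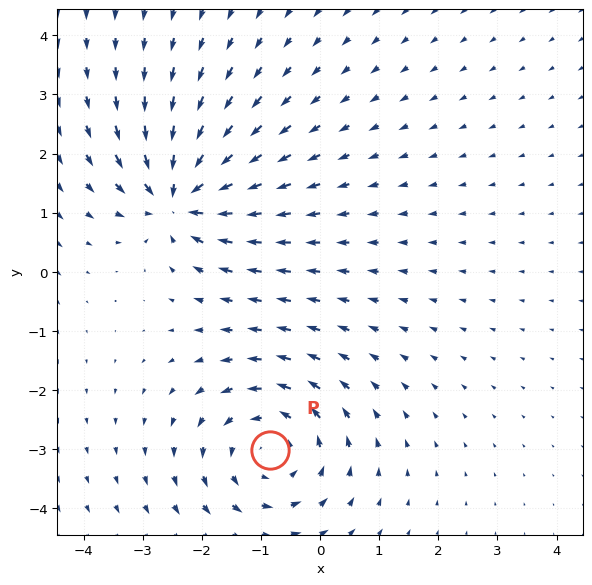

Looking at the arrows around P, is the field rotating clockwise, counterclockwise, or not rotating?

Near P at (-0.8, -3.0) the arrows circulate counterclockwise. The curl (z-component) there is about +3; positive curl means counterclockwise rotation.

counterclockwise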